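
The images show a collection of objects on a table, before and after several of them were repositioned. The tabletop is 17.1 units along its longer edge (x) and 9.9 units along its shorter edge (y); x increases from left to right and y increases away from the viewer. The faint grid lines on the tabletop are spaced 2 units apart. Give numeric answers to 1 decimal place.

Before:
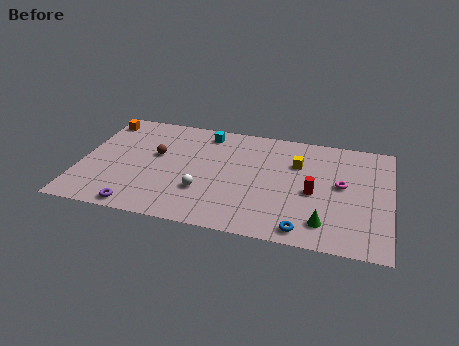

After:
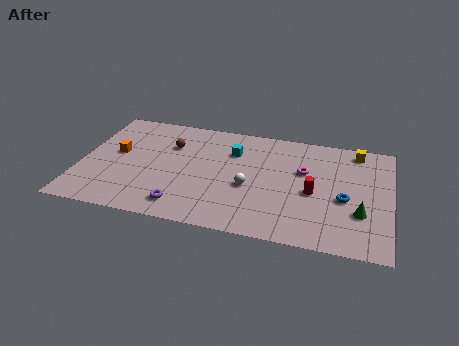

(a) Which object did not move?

the red cylinder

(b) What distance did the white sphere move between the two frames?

2.7

The white sphere was near (6.9, 3.1) before and (9.4, 4.1) after, so it travelled √(2.5² + 1.0²) ≈ 2.7 units.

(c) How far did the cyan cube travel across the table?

2.1

The cyan cube was near (6.7, 8.5) before and (8.3, 7.1) after, so it travelled √(1.6² + 1.4²) ≈ 2.1 units.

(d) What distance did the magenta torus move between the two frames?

2.2

The magenta torus moved from about (14.4, 5.4) to (12.3, 6.2), a distance of √(2.1² + 0.8²) ≈ 2.2.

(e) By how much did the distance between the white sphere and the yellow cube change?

+1.1

Before: roughly 6.2 units apart; after: 7.3. That's 1.1 units further apart.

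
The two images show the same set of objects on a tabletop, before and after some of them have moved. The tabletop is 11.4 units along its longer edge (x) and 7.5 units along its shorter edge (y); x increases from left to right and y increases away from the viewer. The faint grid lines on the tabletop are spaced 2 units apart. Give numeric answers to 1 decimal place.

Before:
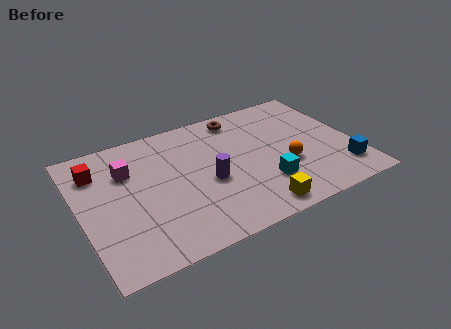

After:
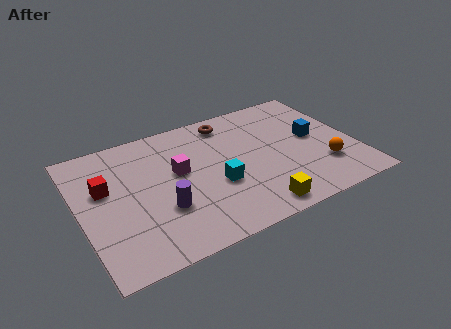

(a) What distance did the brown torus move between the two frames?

0.5

The brown torus moved from about (7.0, 6.5) to (6.5, 6.4), a distance of √(0.5² + 0.1²) ≈ 0.5.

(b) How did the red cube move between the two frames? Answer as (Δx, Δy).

(0.2, -1.1)

The red cube started near (0.9, 5.7) and ended near (1.1, 4.6).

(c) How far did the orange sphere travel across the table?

1.7

From (8.4, 2.8) to (9.9, 2.1), the orange sphere covered √(1.5² + 0.7²) ≈ 1.7 units.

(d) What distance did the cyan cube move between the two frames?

2.1

From (7.4, 2.1) to (5.5, 2.9), the cyan cube covered √(1.9² + 0.8²) ≈ 2.1 units.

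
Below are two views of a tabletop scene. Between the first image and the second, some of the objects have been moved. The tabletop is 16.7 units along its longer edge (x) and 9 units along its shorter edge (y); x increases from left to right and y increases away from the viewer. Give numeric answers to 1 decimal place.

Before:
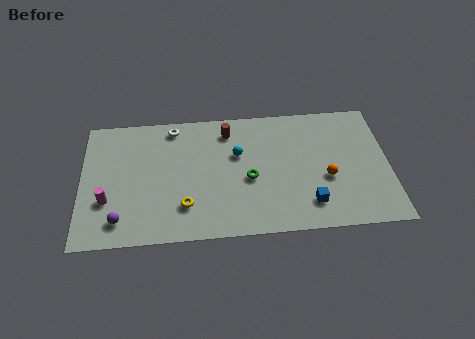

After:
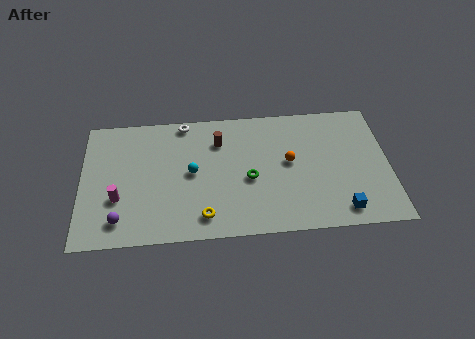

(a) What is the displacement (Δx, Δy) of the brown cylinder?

(-0.5, -0.7)

From the two frames, the brown cylinder sits at roughly (8.0, 7.4) before and (7.5, 6.7) after.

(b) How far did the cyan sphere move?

2.7

The cyan sphere moved from about (8.5, 5.7) to (6.0, 4.6), a distance of √(2.5² + 1.1²) ≈ 2.7.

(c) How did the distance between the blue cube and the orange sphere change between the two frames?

+2.5

The distance was about 2.0 in the first image and 4.5 in the second, so they moved 2.5 units further apart.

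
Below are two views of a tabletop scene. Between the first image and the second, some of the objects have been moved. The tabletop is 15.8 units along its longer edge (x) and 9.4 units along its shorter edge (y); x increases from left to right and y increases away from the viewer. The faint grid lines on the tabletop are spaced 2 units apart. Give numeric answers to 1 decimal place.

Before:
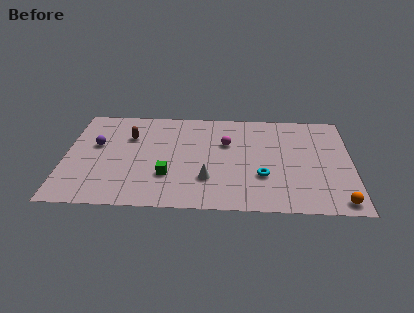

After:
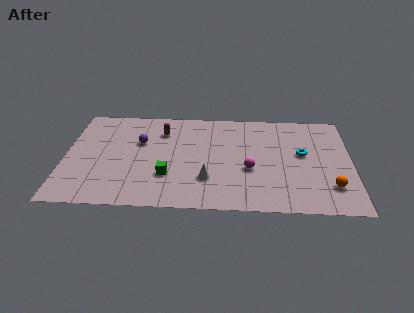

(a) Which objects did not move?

the green cube and the white cone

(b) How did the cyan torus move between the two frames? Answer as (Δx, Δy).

(2.2, 2.2)

From the two frames, the cyan torus sits at roughly (10.9, 3.1) before and (13.1, 5.3) after.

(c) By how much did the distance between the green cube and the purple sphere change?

-1.3

Before: roughly 4.8 units apart; after: 3.5. That's 1.3 units closer together.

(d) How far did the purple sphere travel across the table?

2.4

From (1.7, 5.6) to (4.1, 6.0), the purple sphere covered √(2.4² + 0.4²) ≈ 2.4 units.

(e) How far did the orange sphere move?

1.4

The orange sphere was near (15.0, 1.0) before and (14.6, 2.3) after, so it travelled √(0.4² + 1.3²) ≈ 1.4 units.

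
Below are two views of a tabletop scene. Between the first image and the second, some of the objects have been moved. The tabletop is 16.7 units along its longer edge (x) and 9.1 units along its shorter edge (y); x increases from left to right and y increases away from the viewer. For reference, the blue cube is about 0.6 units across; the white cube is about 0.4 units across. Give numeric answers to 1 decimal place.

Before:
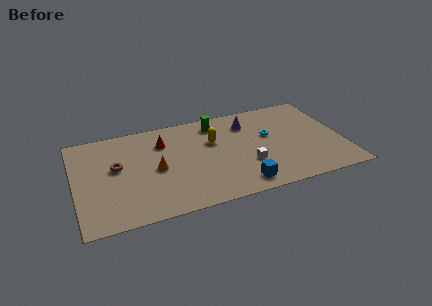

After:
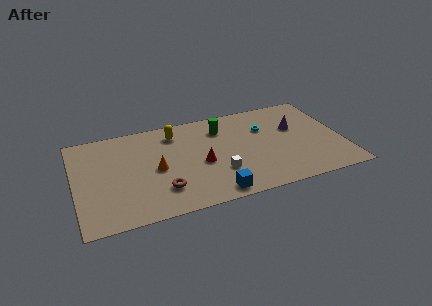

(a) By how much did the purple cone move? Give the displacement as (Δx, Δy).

(2.9, -1.3)

The purple cone was at about (11.0, 7.0) and moved to about (13.9, 5.7).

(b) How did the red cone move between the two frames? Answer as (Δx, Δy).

(2.2, -2.7)

The red cone started near (5.6, 6.7) and ended near (7.8, 4.0).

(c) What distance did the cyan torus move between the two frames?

0.8

The cyan torus moved from about (12.2, 5.4) to (12.0, 6.2), a distance of √(0.2² + 0.8²) ≈ 0.8.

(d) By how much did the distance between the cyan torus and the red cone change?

-2.0

They were about 6.7 units apart before and 4.7 after — 2.0 units closer together.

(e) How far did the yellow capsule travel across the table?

2.7

The yellow capsule moved from about (8.7, 5.9) to (6.4, 7.4), a distance of √(2.3² + 1.5²) ≈ 2.7.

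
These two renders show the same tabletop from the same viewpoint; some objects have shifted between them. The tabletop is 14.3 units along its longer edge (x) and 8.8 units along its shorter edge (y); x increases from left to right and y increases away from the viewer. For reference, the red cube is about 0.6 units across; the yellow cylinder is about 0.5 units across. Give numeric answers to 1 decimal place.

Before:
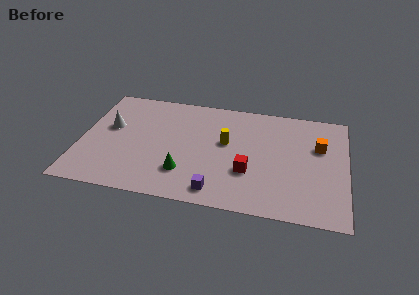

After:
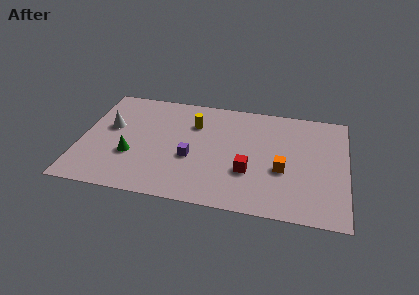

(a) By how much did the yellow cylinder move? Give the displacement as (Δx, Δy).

(-1.8, 1.2)

The yellow cylinder started near (7.8, 5.1) and ended near (6.0, 6.3).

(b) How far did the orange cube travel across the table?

2.9

The orange cube moved from about (12.8, 5.7) to (10.9, 3.5), a distance of √(1.9² + 2.2²) ≈ 2.9.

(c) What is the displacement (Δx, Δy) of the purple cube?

(-1.5, 2.3)

The purple cube started near (7.5, 1.2) and ended near (6.0, 3.5).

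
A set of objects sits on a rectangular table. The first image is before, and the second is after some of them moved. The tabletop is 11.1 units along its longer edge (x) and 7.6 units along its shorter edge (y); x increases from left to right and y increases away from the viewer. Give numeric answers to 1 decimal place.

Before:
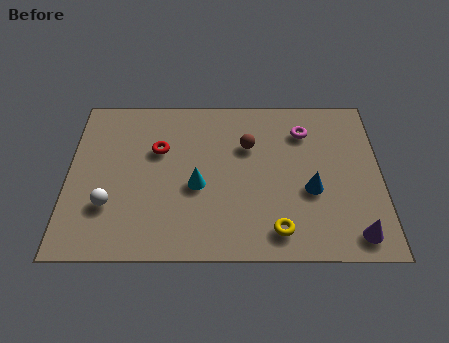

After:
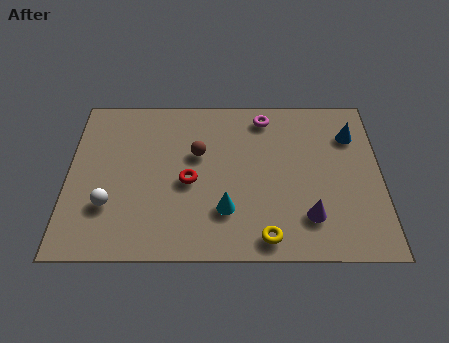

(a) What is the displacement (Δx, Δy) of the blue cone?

(1.5, 2.6)

The blue cone was at about (8.6, 3.0) and moved to about (10.1, 5.6).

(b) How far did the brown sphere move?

1.8

The brown sphere was near (6.4, 5.1) before and (4.6, 4.7) after, so it travelled √(1.8² + 0.4²) ≈ 1.8 units.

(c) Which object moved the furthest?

the blue cone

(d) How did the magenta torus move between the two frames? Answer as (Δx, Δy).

(-1.4, 0.7)

The magenta torus started near (8.4, 5.8) and ended near (7.0, 6.5).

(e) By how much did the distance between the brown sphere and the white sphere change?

-1.7

They were about 5.6 units apart before and 3.9 after — 1.7 units closer together.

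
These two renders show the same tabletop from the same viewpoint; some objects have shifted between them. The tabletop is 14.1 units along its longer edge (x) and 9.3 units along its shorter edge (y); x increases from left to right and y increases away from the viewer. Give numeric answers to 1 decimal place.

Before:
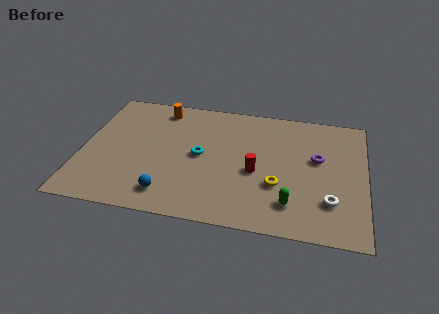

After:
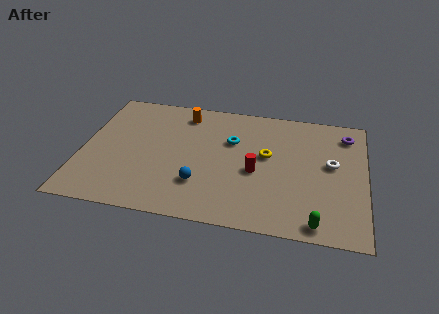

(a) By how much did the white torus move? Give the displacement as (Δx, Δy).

(0.0, 2.7)

The white torus started near (12.4, 2.5) and ended near (12.4, 5.2).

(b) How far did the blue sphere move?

1.8

The blue sphere was near (4.5, 1.6) before and (6.0, 2.6) after, so it travelled √(1.5² + 1.0²) ≈ 1.8 units.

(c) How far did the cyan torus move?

2.1

From (5.9, 4.7) to (7.4, 6.1), the cyan torus covered √(1.5² + 1.4²) ≈ 2.1 units.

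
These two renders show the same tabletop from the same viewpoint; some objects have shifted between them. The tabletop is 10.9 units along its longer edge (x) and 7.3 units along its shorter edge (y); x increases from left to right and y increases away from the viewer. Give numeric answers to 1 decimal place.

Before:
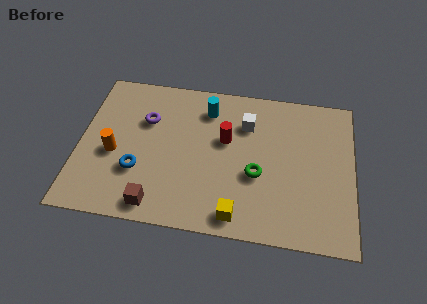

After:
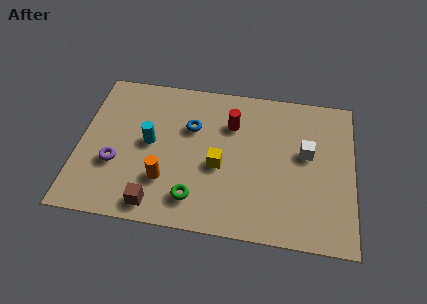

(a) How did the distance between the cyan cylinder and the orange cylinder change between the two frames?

-2.7

The distance was about 4.5 in the first image and 1.8 in the second, so they moved 2.7 units closer together.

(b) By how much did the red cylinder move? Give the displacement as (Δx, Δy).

(0.2, 0.8)

From the two frames, the red cylinder sits at roughly (5.8, 4.4) before and (6.0, 5.2) after.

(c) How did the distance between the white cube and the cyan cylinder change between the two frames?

+4.5

Before: roughly 1.7 units apart; after: 6.2. That's 4.5 units further apart.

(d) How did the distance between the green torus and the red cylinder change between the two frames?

+2.0

The distance was about 2.0 in the first image and 4.0 in the second, so they moved 2.0 units further apart.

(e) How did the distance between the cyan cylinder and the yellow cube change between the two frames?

-2.2

Before: roughly 5.1 units apart; after: 2.9. That's 2.2 units closer together.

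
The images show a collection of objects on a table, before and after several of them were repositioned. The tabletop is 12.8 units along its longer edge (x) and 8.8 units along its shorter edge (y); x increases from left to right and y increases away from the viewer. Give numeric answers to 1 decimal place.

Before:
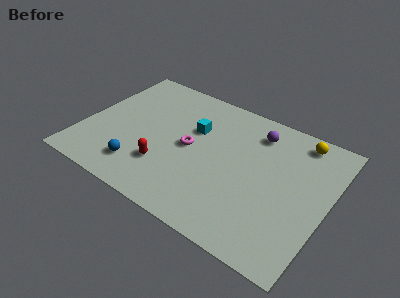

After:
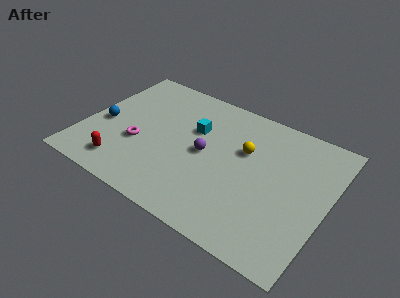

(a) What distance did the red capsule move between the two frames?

2.3

From (4.6, 2.5) to (2.5, 1.5), the red capsule covered √(2.1² + 1.0²) ≈ 2.3 units.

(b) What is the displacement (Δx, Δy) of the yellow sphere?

(-2.6, -2.1)

The yellow sphere was at about (10.9, 7.7) and moved to about (8.3, 5.6).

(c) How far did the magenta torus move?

2.8

The magenta torus moved from about (5.6, 4.4) to (3.0, 3.3), a distance of √(2.6² + 1.1²) ≈ 2.8.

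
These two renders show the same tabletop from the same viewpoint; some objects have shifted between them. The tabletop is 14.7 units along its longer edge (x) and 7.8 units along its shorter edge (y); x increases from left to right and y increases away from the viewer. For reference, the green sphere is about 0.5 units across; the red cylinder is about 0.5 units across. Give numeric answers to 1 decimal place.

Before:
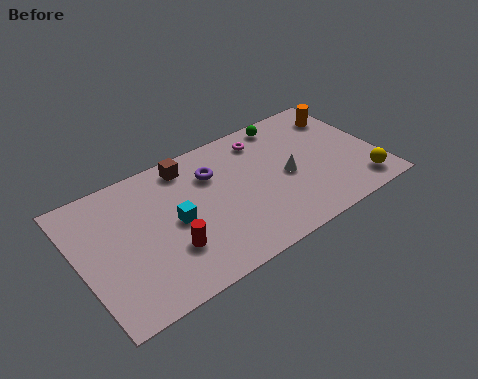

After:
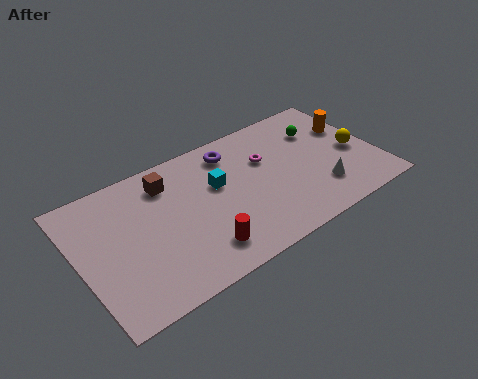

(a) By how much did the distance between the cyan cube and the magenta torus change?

-3.0

Before: roughly 5.5 units apart; after: 2.5. That's 3.0 units closer together.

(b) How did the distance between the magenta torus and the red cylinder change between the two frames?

-1.5

The distance was about 6.7 in the first image and 5.2 in the second, so they moved 1.5 units closer together.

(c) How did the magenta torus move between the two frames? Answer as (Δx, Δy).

(-0.1, -1.3)

The magenta torus started near (9.5, 6.4) and ended near (9.4, 5.1).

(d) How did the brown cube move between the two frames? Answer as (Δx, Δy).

(-1.1, -0.5)

The brown cube was at about (5.7, 6.7) and moved to about (4.6, 6.2).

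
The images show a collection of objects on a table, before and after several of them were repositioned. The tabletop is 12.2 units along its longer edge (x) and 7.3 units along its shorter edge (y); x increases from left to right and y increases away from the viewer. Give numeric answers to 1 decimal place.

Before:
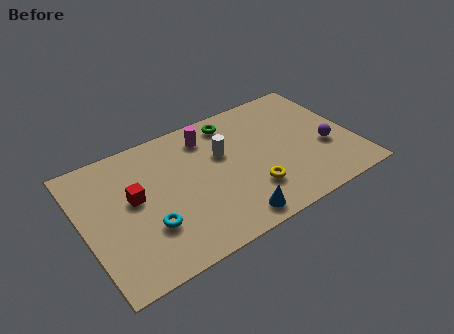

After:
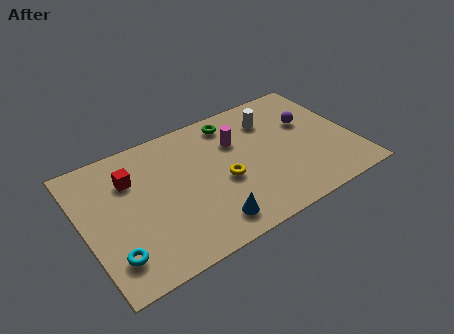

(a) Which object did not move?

the green torus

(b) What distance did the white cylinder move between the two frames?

2.6

The white cylinder moved from about (6.4, 4.6) to (8.8, 5.5), a distance of √(2.4² + 0.9²) ≈ 2.6.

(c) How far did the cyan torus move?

1.8

The cyan torus was near (2.7, 2.3) before and (1.0, 1.6) after, so it travelled √(1.7² + 0.7²) ≈ 1.8 units.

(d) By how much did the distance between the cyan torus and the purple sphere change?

+1.7

They were about 8.2 units apart before and 9.9 after — 1.7 units further apart.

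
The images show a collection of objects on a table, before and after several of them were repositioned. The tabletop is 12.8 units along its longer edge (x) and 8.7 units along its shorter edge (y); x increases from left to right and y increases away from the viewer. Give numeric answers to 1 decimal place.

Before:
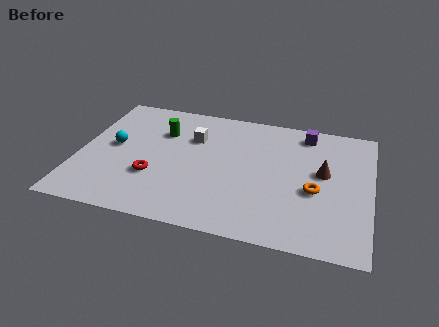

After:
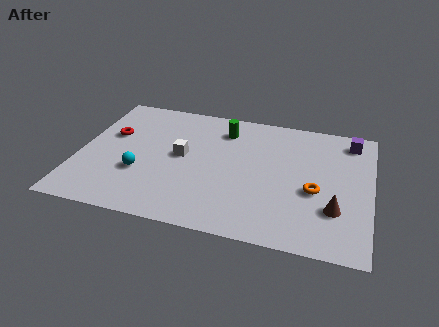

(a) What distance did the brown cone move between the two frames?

2.4

The brown cone was near (10.7, 4.9) before and (11.3, 2.6) after, so it travelled √(0.6² + 2.3²) ≈ 2.4 units.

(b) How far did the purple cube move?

2.0

The purple cube moved from about (9.8, 7.5) to (11.8, 7.4), a distance of √(2.0² + 0.1²) ≈ 2.0.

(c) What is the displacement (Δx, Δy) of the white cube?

(-0.4, -1.4)

The white cube was at about (4.9, 6.0) and moved to about (4.5, 4.6).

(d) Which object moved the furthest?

the red torus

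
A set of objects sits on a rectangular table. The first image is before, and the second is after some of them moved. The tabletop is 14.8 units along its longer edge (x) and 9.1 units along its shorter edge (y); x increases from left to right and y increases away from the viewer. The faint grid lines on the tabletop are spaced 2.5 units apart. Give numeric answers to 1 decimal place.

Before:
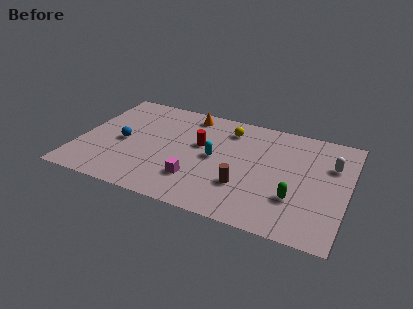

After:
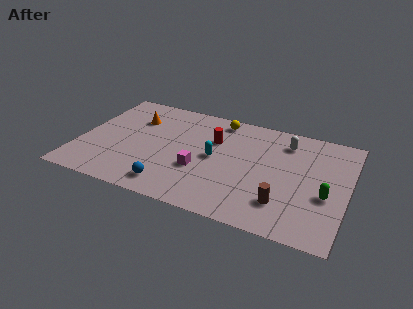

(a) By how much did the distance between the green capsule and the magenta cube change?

+1.5

The distance was about 5.4 in the first image and 6.9 in the second, so they moved 1.5 units further apart.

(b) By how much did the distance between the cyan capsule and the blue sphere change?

-1.3

The distance was about 5.1 in the first image and 3.8 in the second, so they moved 1.3 units closer together.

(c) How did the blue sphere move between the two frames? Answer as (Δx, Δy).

(3.0, -2.8)

The blue sphere was at about (2.4, 4.2) and moved to about (5.4, 1.4).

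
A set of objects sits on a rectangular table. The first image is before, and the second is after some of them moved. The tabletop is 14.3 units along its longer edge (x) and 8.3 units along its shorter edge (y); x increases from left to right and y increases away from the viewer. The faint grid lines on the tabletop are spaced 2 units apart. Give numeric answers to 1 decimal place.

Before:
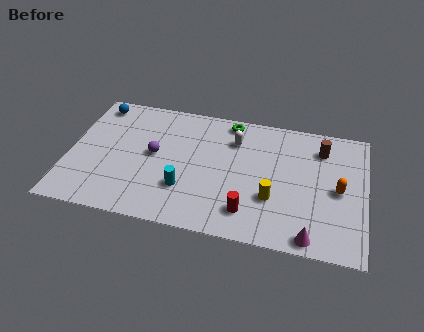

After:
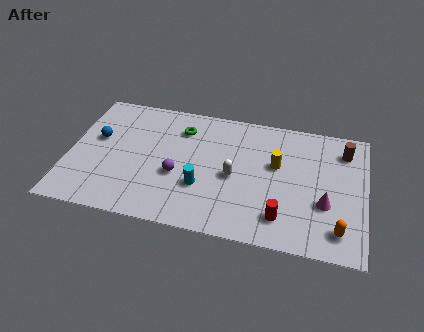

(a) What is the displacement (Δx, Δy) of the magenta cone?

(0.6, 2.2)

The magenta cone started near (11.8, 0.8) and ended near (12.4, 3.0).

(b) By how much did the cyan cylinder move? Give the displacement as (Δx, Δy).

(0.8, 0.3)

The cyan cylinder started near (5.7, 2.5) and ended near (6.5, 2.8).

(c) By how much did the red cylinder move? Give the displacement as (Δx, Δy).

(1.6, 0.0)

From the two frames, the red cylinder sits at roughly (8.8, 1.7) before and (10.4, 1.7) after.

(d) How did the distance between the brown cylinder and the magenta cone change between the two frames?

-2.0

Before: roughly 5.7 units apart; after: 3.7. That's 2.0 units closer together.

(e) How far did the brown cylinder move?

1.1

The brown cylinder was near (12.1, 6.5) before and (13.2, 6.6) after, so it travelled √(1.1² + 0.1²) ≈ 1.1 units.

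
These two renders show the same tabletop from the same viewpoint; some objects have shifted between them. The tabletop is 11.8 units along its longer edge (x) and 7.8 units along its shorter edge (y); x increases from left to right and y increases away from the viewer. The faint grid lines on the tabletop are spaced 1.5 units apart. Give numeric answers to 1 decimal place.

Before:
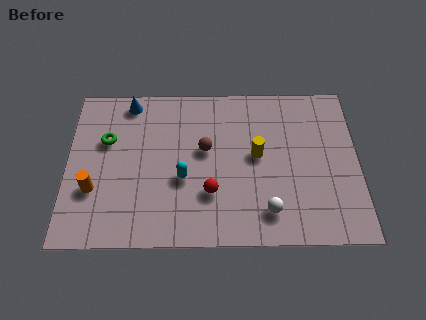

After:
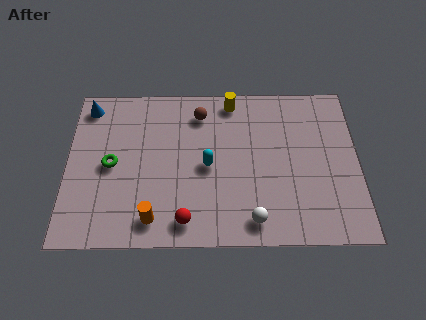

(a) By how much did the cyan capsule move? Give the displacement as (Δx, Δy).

(1.0, 0.6)

The cyan capsule was at about (4.7, 3.1) and moved to about (5.7, 3.7).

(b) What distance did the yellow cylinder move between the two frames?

2.9

The yellow cylinder was near (7.7, 4.2) before and (6.7, 6.9) after, so it travelled √(1.0² + 2.7²) ≈ 2.9 units.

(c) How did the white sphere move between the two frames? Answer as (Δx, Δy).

(-0.6, -0.4)

From the two frames, the white sphere sits at roughly (8.1, 1.5) before and (7.5, 1.1) after.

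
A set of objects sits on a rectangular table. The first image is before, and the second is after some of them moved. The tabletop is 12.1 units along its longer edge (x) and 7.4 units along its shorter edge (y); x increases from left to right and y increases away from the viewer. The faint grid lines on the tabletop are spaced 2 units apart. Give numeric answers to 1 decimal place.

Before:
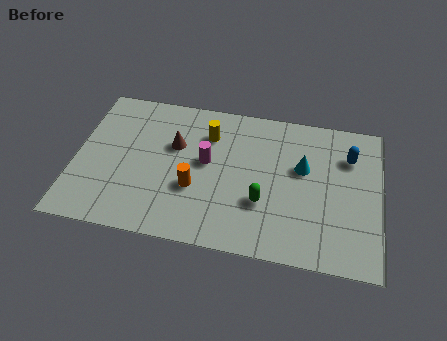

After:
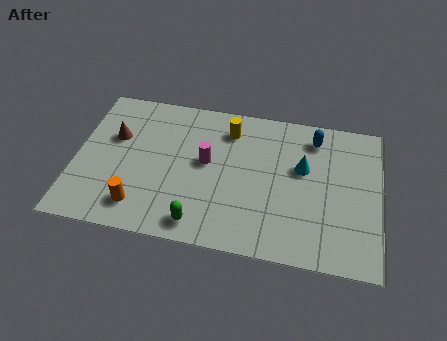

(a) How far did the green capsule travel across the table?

2.8

The green capsule was near (7.5, 2.5) before and (5.1, 1.0) after, so it travelled √(2.4² + 1.5²) ≈ 2.8 units.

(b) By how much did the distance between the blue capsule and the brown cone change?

+1.1

They were about 6.9 units apart before and 8.0 after — 1.1 units further apart.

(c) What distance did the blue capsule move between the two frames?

1.6

The blue capsule moved from about (10.8, 5.4) to (9.4, 6.1), a distance of √(1.4² + 0.7²) ≈ 1.6.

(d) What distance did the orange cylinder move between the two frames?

2.5

From (4.8, 2.7) to (2.7, 1.4), the orange cylinder covered √(2.1² + 1.3²) ≈ 2.5 units.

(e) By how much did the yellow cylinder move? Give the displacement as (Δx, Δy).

(0.8, 0.4)

From the two frames, the yellow cylinder sits at roughly (5.2, 5.5) before and (6.0, 5.9) after.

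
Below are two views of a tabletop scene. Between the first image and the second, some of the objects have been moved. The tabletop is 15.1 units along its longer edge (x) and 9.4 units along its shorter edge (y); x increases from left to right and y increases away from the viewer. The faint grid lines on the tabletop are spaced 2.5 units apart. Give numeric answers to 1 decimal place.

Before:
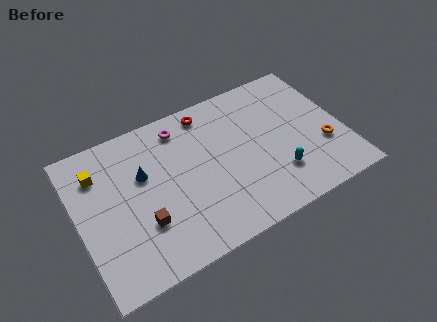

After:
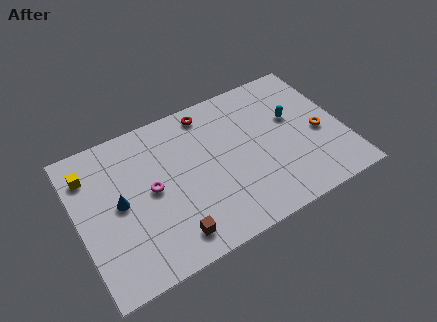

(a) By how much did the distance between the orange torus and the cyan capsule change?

-0.8

They were about 2.9 units apart before and 2.1 after — 0.8 units closer together.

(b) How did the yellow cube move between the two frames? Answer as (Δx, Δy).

(-0.5, 0.2)

The yellow cube started near (1.4, 7.1) and ended near (0.9, 7.3).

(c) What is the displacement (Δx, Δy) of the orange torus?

(-0.1, 0.9)

The orange torus started near (13.8, 3.2) and ended near (13.7, 4.1).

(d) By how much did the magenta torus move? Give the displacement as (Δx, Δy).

(-2.1, -3.1)

The magenta torus started near (6.2, 7.9) and ended near (4.1, 4.8).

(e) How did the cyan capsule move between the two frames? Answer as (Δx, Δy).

(1.4, 3.2)

The cyan capsule started near (11.0, 2.5) and ended near (12.4, 5.7).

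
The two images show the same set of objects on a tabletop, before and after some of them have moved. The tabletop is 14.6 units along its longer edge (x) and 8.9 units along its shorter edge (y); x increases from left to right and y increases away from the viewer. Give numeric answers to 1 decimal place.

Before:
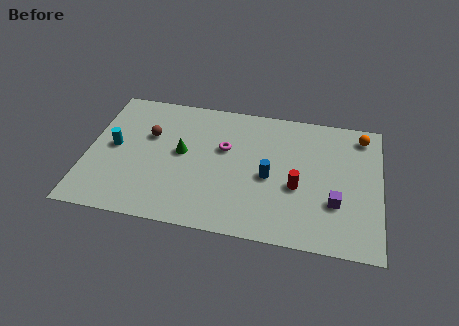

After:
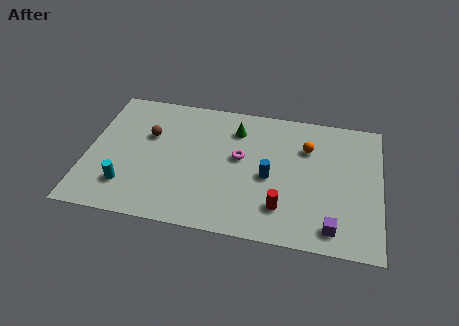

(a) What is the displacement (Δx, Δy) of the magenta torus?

(0.8, -0.5)

The magenta torus was at about (6.8, 5.5) and moved to about (7.6, 5.0).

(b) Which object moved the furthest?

the green cone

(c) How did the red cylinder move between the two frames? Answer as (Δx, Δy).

(-0.7, -1.5)

The red cylinder started near (10.5, 3.6) and ended near (9.8, 2.1).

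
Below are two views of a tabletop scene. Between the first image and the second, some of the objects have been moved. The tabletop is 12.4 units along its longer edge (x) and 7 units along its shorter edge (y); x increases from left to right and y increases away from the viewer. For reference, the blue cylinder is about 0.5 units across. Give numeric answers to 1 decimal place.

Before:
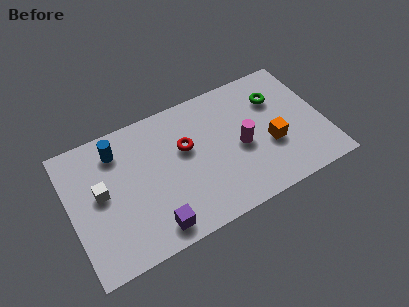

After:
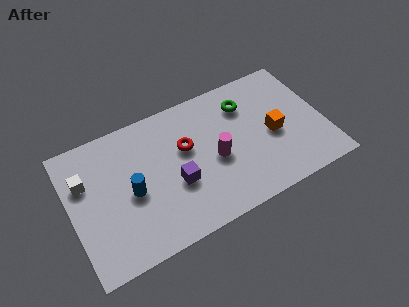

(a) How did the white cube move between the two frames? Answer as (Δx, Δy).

(-0.7, 0.9)

The white cube was at about (1.5, 3.8) and moved to about (0.8, 4.7).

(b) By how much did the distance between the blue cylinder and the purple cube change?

-2.6

Before: roughly 4.8 units apart; after: 2.2. That's 2.6 units closer together.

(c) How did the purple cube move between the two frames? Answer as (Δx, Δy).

(1.3, 1.7)

The purple cube was at about (3.7, 1.0) and moved to about (5.0, 2.7).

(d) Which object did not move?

the red torus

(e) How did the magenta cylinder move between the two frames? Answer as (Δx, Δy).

(-1.3, -0.1)

The magenta cylinder was at about (8.3, 3.2) and moved to about (7.0, 3.1).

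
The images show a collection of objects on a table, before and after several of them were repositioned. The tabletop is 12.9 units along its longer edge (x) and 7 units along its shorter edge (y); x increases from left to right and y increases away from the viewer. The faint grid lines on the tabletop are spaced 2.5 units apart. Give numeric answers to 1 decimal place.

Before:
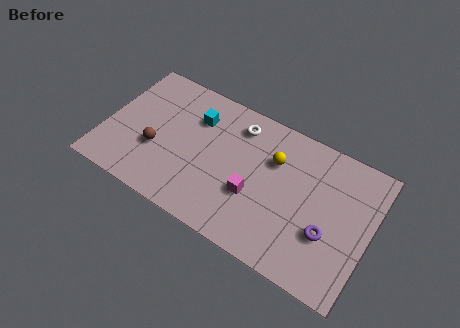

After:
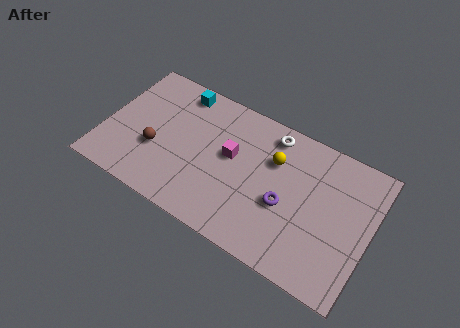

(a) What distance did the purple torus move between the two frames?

2.1

The purple torus was near (11.0, 2.5) before and (8.9, 2.9) after, so it travelled √(2.1² + 0.4²) ≈ 2.1 units.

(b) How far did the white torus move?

1.6

The white torus was near (6.2, 5.7) before and (7.8, 6.0) after, so it travelled √(1.6² + 0.3²) ≈ 1.6 units.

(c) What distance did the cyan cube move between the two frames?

1.4

The cyan cube was near (4.2, 5.1) before and (3.2, 6.1) after, so it travelled √(1.0² + 1.0²) ≈ 1.4 units.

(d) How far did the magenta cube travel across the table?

1.9

The magenta cube was near (7.4, 2.6) before and (6.1, 4.0) after, so it travelled √(1.3² + 1.4²) ≈ 1.9 units.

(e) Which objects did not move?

the yellow sphere and the brown sphere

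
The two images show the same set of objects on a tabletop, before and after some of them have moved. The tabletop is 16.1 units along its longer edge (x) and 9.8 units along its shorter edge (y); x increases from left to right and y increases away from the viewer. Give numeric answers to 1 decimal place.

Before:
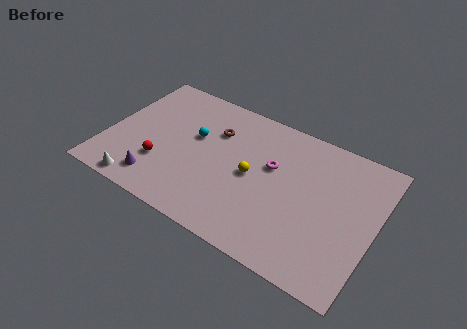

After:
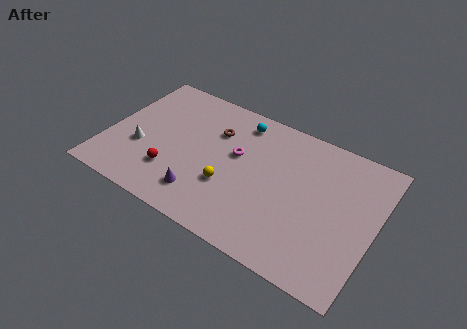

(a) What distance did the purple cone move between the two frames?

2.7

The purple cone was near (3.5, 1.7) before and (6.2, 2.0) after, so it travelled √(2.7² + 0.3²) ≈ 2.7 units.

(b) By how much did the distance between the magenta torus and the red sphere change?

-2.3

The distance was about 7.0 in the first image and 4.7 in the second, so they moved 2.3 units closer together.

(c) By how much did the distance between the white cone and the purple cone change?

+3.2

The distance was about 1.2 in the first image and 4.4 in the second, so they moved 3.2 units further apart.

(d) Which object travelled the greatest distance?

the cyan sphere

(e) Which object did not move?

the brown torus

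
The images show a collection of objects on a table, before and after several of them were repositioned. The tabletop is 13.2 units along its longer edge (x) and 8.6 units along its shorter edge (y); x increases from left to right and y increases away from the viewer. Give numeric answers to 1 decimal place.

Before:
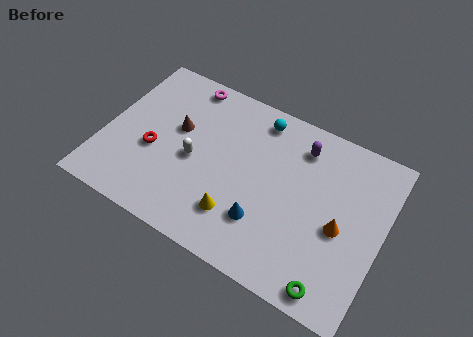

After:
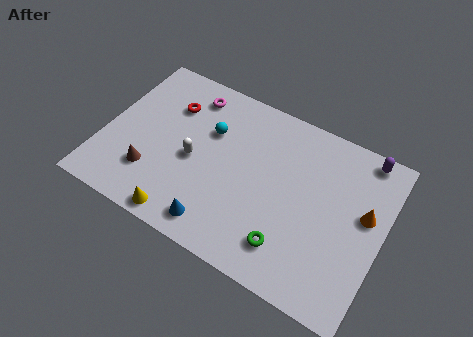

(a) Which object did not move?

the white capsule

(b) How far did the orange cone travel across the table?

1.6

The orange cone moved from about (11.3, 3.8) to (12.3, 5.0), a distance of √(1.0² + 1.2²) ≈ 1.6.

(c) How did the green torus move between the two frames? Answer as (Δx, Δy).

(-2.2, 0.9)

The green torus was at about (11.4, 0.9) and moved to about (9.2, 1.8).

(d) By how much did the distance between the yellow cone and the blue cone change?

+0.4

The distance was about 1.2 in the first image and 1.6 in the second, so they moved 0.4 units further apart.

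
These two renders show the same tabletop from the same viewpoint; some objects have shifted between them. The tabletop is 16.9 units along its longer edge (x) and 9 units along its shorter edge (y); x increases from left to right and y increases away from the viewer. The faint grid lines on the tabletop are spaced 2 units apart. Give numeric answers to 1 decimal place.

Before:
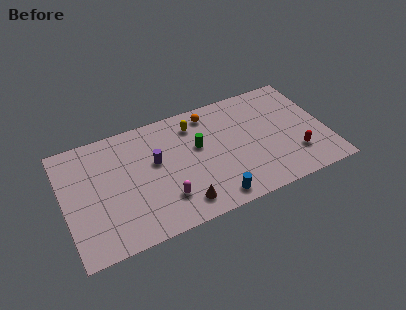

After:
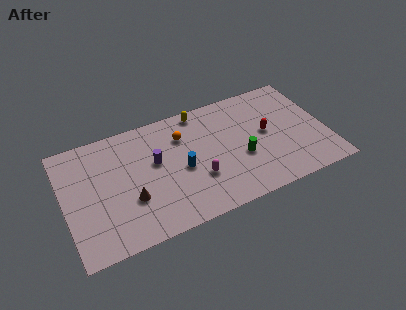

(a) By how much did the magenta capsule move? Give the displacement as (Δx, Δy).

(2.2, 0.7)

The magenta capsule started near (6.2, 2.3) and ended near (8.4, 3.0).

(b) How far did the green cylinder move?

3.2

From (8.7, 5.4) to (11.3, 3.5), the green cylinder covered √(2.6² + 1.9²) ≈ 3.2 units.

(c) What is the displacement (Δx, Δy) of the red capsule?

(-1.6, 2.4)

The red capsule was at about (14.7, 2.4) and moved to about (13.1, 4.8).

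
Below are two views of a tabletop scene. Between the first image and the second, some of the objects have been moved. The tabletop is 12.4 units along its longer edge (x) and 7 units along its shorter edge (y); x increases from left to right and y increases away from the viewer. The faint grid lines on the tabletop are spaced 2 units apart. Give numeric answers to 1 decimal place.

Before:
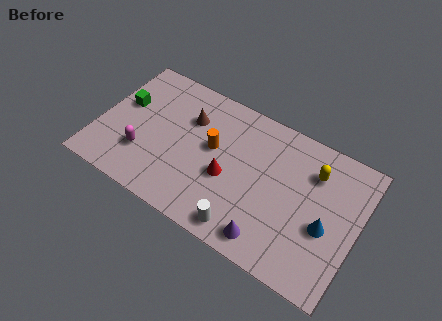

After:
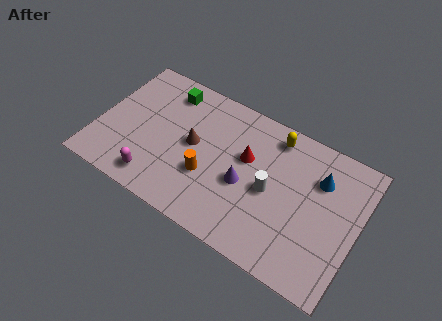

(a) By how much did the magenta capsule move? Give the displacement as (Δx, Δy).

(0.8, -1.0)

The magenta capsule was at about (2.3, 2.1) and moved to about (3.1, 1.1).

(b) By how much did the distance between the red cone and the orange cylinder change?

+1.0

Before: roughly 1.4 units apart; after: 2.4. That's 1.0 units further apart.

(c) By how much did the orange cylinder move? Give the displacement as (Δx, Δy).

(0.0, -1.5)

The orange cylinder started near (5.4, 4.0) and ended near (5.4, 2.5).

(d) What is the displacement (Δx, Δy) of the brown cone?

(0.4, -1.2)

The brown cone was at about (4.1, 4.9) and moved to about (4.5, 3.7).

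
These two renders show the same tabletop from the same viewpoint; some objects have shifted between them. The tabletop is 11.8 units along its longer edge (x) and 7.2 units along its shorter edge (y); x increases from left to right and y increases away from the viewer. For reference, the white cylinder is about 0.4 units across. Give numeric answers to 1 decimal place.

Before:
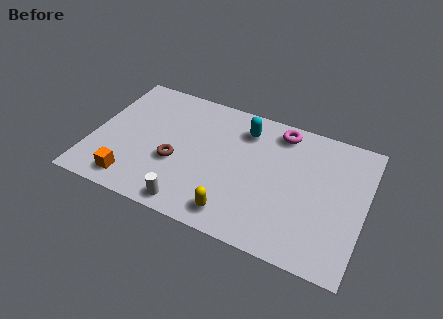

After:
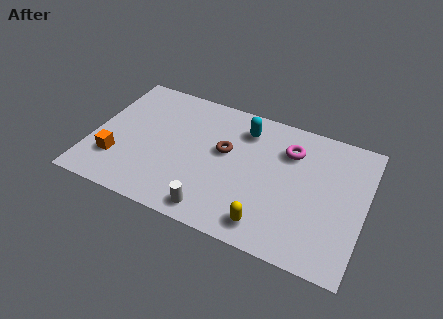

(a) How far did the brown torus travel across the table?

2.4

The brown torus moved from about (3.7, 2.8) to (5.7, 4.2), a distance of √(2.0² + 1.4²) ≈ 2.4.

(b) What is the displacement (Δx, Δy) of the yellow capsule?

(1.4, 0.0)

From the two frames, the yellow capsule sits at roughly (6.5, 1.1) before and (7.9, 1.1) after.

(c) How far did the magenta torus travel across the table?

1.0

The magenta torus was near (7.9, 6.2) before and (8.4, 5.3) after, so it travelled √(0.5² + 0.9²) ≈ 1.0 units.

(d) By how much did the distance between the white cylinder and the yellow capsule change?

+0.4

They were about 1.9 units apart before and 2.3 after — 0.4 units further apart.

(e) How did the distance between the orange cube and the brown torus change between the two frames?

+2.6

The distance was about 2.4 in the first image and 5.0 in the second, so they moved 2.6 units further apart.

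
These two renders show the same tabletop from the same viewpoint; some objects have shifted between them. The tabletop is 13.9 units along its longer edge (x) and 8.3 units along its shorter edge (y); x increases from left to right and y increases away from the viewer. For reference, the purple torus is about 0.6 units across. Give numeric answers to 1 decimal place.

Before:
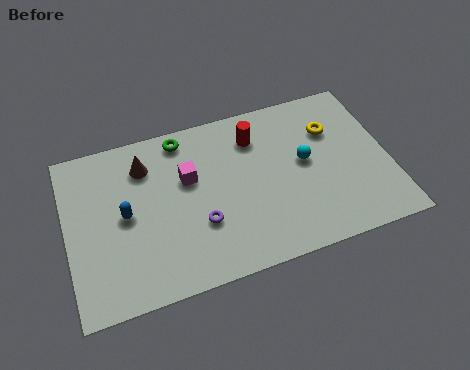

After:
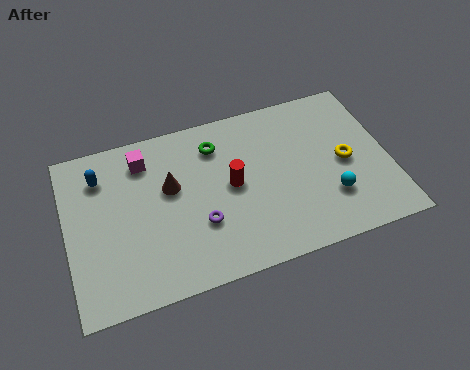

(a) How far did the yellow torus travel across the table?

1.8

The yellow torus was near (11.6, 5.8) before and (12.0, 4.0) after, so it travelled √(0.4² + 1.8²) ≈ 1.8 units.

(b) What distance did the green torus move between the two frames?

1.6

From (5.2, 7.3) to (6.6, 6.5), the green torus covered √(1.4² + 0.8²) ≈ 1.6 units.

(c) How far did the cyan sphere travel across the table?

2.3

The cyan sphere was near (10.3, 4.5) before and (11.2, 2.4) after, so it travelled √(0.9² + 2.1²) ≈ 2.3 units.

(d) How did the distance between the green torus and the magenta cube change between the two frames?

+1.0

The distance was about 2.1 in the first image and 3.1 in the second, so they moved 1.0 units further apart.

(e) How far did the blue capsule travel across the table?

2.4

The blue capsule was near (2.5, 4.2) before and (1.6, 6.4) after, so it travelled √(0.9² + 2.2²) ≈ 2.4 units.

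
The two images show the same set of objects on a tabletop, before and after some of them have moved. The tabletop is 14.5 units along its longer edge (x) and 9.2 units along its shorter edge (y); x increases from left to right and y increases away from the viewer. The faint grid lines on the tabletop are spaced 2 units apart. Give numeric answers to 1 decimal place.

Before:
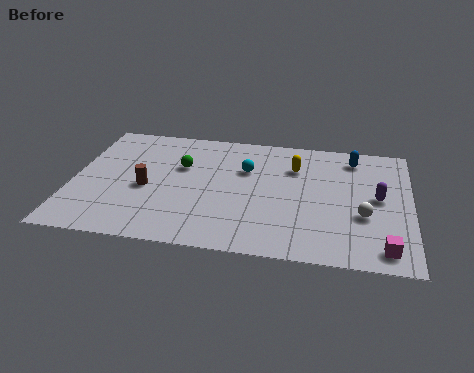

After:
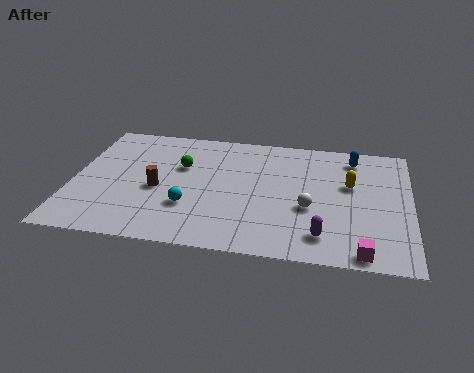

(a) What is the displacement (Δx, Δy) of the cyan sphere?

(-2.3, -3.2)

The cyan sphere started near (7.4, 6.1) and ended near (5.1, 2.9).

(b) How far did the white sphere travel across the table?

2.3

From (12.5, 3.4) to (10.2, 3.6), the white sphere covered √(2.3² + 0.2²) ≈ 2.3 units.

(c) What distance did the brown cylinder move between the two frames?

0.5

From (3.2, 4.0) to (3.7, 4.0), the brown cylinder covered √(0.5² + 0.0²) ≈ 0.5 units.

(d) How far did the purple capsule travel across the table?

3.9

From (13.1, 4.8) to (10.8, 1.7), the purple capsule covered √(2.3² + 3.1²) ≈ 3.9 units.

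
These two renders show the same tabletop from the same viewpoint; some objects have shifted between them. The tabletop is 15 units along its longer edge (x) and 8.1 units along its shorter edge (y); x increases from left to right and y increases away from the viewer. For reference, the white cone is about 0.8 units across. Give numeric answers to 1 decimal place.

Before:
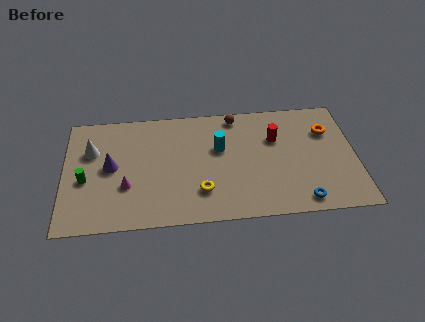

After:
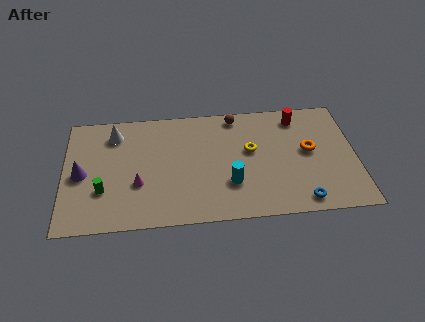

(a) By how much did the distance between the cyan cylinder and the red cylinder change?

+2.7

They were about 2.9 units apart before and 5.6 after — 2.7 units further apart.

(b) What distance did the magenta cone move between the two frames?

0.6

From (3.2, 2.8) to (3.8, 2.9), the magenta cone covered √(0.6² + 0.1²) ≈ 0.6 units.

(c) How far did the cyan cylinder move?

2.5

From (8.0, 5.0) to (8.5, 2.5), the cyan cylinder covered √(0.5² + 2.5²) ≈ 2.5 units.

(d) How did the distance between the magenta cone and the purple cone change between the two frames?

+1.4

Before: roughly 1.6 units apart; after: 3.0. That's 1.4 units further apart.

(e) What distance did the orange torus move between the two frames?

1.6

The orange torus was near (13.6, 5.7) before and (12.6, 4.4) after, so it travelled √(1.0² + 1.3²) ≈ 1.6 units.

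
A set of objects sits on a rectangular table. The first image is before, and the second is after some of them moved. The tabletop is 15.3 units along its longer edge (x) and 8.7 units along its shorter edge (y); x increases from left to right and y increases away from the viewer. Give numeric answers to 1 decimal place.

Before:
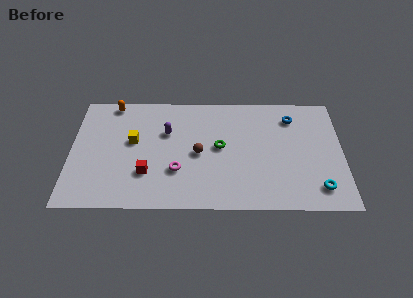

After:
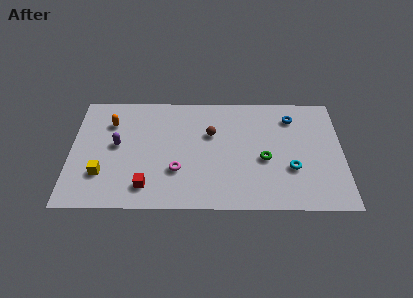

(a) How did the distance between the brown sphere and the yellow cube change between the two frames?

+3.0

The distance was about 3.8 in the first image and 6.8 in the second, so they moved 3.0 units further apart.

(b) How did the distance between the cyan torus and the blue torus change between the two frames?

-1.6

Before: roughly 5.5 units apart; after: 3.9. That's 1.6 units closer together.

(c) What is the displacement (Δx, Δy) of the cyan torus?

(-1.5, 1.4)

The cyan torus was at about (13.9, 1.6) and moved to about (12.4, 3.0).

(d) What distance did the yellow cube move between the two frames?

3.0

The yellow cube was near (3.5, 5.0) before and (1.8, 2.5) after, so it travelled √(1.7² + 2.5²) ≈ 3.0 units.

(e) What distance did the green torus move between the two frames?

2.7

The green torus was near (8.4, 4.6) before and (10.9, 3.7) after, so it travelled √(2.5² + 0.9²) ≈ 2.7 units.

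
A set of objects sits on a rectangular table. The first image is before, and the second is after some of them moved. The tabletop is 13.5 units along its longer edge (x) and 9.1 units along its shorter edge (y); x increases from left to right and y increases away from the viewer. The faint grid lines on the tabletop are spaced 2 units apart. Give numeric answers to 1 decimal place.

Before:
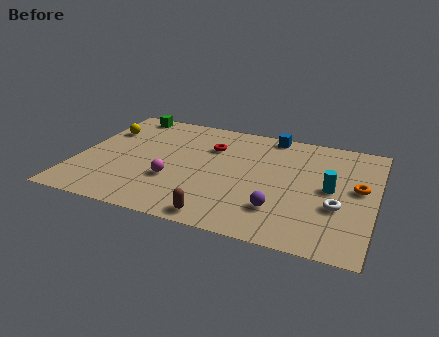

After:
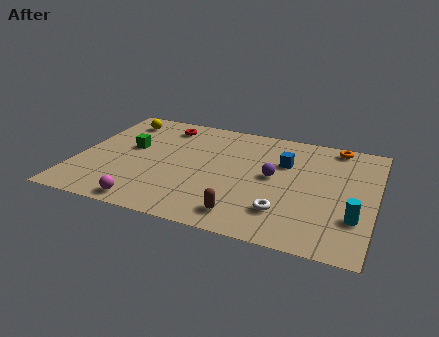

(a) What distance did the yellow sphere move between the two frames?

1.3

From (0.9, 6.4) to (1.5, 7.5), the yellow sphere covered √(0.6² + 1.1²) ≈ 1.3 units.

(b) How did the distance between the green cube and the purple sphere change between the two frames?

-3.1

They were about 9.7 units apart before and 6.6 after — 3.1 units closer together.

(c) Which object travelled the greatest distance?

the orange torus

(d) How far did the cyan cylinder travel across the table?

2.2

The cyan cylinder moved from about (11.5, 4.6) to (12.7, 2.7), a distance of √(1.2² + 1.9²) ≈ 2.2.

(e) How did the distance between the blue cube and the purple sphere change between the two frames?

-4.7

The distance was about 6.1 in the first image and 1.4 in the second, so they moved 4.7 units closer together.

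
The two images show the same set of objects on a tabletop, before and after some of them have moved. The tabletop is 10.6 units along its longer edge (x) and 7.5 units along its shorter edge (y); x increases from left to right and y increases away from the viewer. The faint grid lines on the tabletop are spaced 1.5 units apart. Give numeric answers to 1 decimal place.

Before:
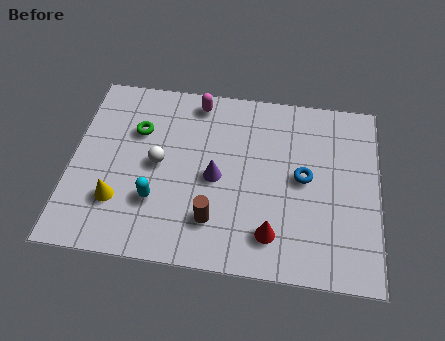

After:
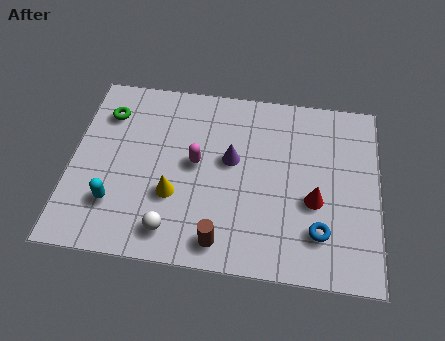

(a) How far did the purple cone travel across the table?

0.9

The purple cone was near (5.0, 3.5) before and (5.5, 4.3) after, so it travelled √(0.5² + 0.8²) ≈ 0.9 units.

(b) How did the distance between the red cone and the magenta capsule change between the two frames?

-1.6

They were about 5.8 units apart before and 4.2 after — 1.6 units closer together.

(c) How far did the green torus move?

1.3

The green torus moved from about (2.2, 5.1) to (1.1, 5.7), a distance of √(1.1² + 0.6²) ≈ 1.3.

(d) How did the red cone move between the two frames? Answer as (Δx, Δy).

(1.4, 1.5)

The red cone was at about (7.0, 1.5) and moved to about (8.4, 3.0).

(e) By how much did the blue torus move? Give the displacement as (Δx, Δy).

(0.6, -2.1)

The blue torus was at about (8.0, 3.9) and moved to about (8.6, 1.8).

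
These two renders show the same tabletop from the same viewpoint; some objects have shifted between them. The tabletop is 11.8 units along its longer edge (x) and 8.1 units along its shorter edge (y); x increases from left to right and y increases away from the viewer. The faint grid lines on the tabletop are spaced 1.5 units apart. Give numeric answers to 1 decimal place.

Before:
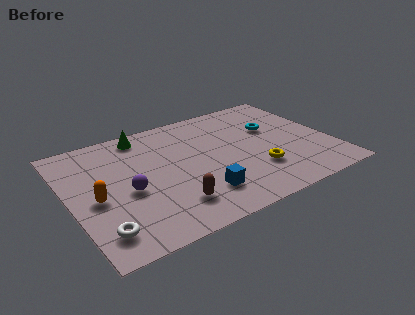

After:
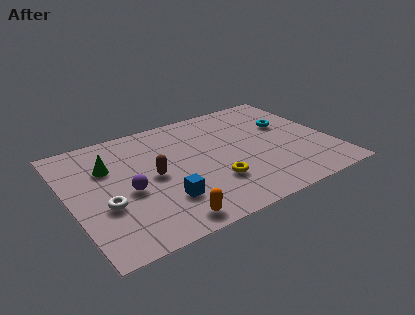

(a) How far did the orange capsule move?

3.8

The orange capsule moved from about (1.1, 3.6) to (3.8, 0.9), a distance of √(2.7² + 2.7²) ≈ 3.8.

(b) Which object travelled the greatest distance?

the orange capsule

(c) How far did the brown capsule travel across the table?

2.3

The brown capsule was near (4.2, 1.8) before and (3.7, 4.0) after, so it travelled √(0.5² + 2.2²) ≈ 2.3 units.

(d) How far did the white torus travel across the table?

1.6

From (1.0, 1.5) to (1.4, 3.0), the white torus covered √(0.4² + 1.5²) ≈ 1.6 units.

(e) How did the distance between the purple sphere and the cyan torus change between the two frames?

+0.7

Before: roughly 7.1 units apart; after: 7.8. That's 0.7 units further apart.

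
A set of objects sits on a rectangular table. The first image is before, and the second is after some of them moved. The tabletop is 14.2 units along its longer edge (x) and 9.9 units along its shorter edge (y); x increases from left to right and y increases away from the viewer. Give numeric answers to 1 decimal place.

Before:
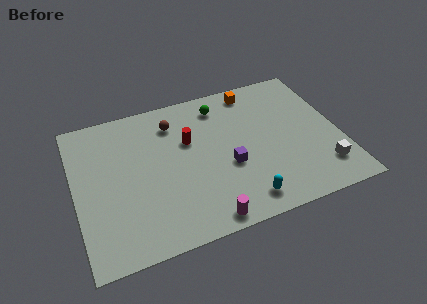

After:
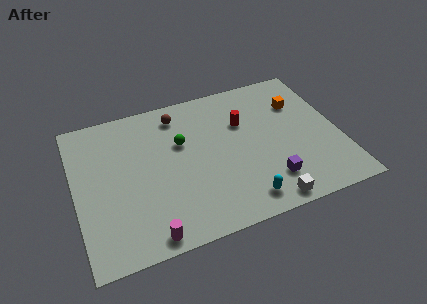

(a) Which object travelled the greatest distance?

the white cube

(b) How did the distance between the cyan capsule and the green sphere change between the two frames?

-1.2

Before: roughly 6.8 units apart; after: 5.6. That's 1.2 units closer together.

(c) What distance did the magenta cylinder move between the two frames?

3.0

The magenta cylinder moved from about (6.5, 0.9) to (3.5, 0.9), a distance of √(3.0² + 0.0²) ≈ 3.0.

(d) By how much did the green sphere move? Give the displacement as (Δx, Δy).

(-2.3, -1.9)

The green sphere was at about (8.1, 8.2) and moved to about (5.8, 6.3).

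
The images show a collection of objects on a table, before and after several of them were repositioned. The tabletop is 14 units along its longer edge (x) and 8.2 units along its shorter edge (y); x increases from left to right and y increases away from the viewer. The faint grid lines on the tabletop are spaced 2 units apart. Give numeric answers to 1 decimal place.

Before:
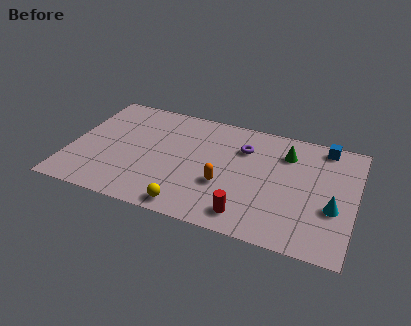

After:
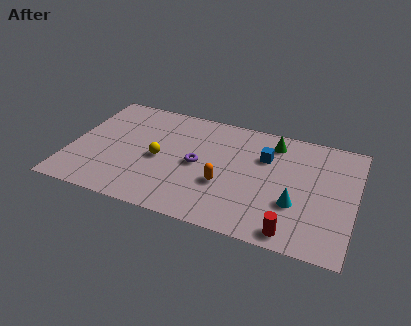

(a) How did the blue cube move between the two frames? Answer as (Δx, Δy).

(-2.8, -1.7)

From the two frames, the blue cube sits at roughly (12.3, 7.3) before and (9.5, 5.6) after.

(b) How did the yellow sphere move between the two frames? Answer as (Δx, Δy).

(-1.8, 2.9)

The yellow sphere was at about (6.2, 0.9) and moved to about (4.4, 3.8).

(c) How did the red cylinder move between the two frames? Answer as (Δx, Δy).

(2.2, -0.4)

The red cylinder was at about (9.0, 1.3) and moved to about (11.2, 0.9).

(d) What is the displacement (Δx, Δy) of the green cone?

(-0.7, 0.6)

The green cone was at about (10.5, 6.2) and moved to about (9.8, 6.8).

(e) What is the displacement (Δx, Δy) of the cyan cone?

(-1.8, -0.3)

From the two frames, the cyan cone sits at roughly (13.0, 3.1) before and (11.2, 2.8) after.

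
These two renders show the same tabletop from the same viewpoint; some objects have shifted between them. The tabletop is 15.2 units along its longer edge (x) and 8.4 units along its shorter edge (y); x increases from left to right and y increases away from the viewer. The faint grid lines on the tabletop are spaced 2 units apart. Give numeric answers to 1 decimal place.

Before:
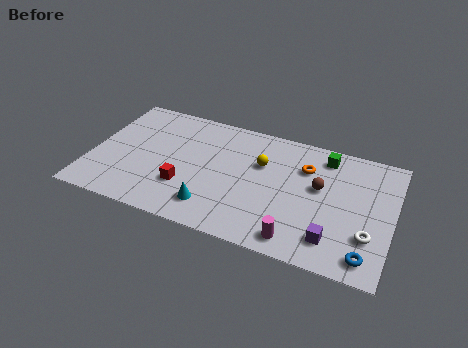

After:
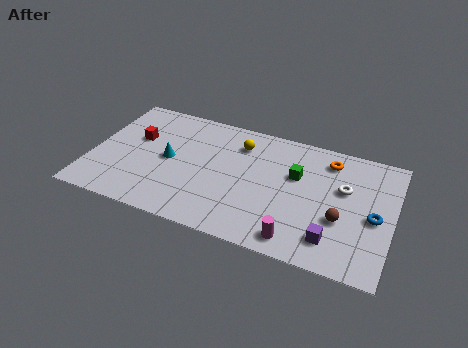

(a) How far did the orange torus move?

1.4

The orange torus moved from about (10.7, 6.0) to (11.8, 6.9), a distance of √(1.1² + 0.9²) ≈ 1.4.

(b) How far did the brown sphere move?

2.2

The brown sphere moved from about (11.5, 4.9) to (12.7, 3.1), a distance of √(1.2² + 1.8²) ≈ 2.2.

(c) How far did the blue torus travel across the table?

2.6

The blue torus moved from about (14.1, 1.2) to (14.3, 3.8), a distance of √(0.2² + 2.6²) ≈ 2.6.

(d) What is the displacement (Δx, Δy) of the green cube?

(-1.3, -1.8)

The green cube was at about (11.6, 7.1) and moved to about (10.3, 5.3).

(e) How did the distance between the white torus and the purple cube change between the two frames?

+1.6

The distance was about 1.9 in the first image and 3.5 in the second, so they moved 1.6 units further apart.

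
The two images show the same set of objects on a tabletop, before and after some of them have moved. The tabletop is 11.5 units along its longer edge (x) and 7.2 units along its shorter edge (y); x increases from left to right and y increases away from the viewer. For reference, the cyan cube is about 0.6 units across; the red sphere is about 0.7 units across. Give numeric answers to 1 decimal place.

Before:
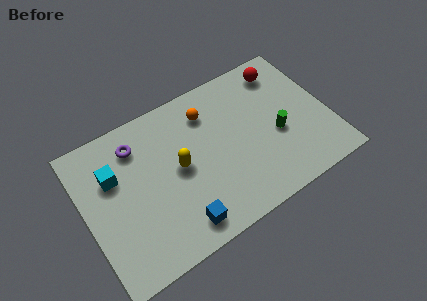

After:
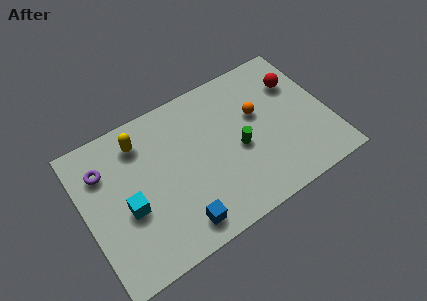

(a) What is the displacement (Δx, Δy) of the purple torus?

(-1.6, -0.4)

From the two frames, the purple torus sits at roughly (2.7, 5.7) before and (1.1, 5.3) after.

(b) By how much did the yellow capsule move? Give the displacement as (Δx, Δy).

(-1.5, 2.1)

From the two frames, the yellow capsule sits at roughly (4.4, 3.7) before and (2.9, 5.8) after.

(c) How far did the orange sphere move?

2.5

The orange sphere was near (6.1, 5.6) before and (8.3, 4.4) after, so it travelled √(2.2² + 1.2²) ≈ 2.5 units.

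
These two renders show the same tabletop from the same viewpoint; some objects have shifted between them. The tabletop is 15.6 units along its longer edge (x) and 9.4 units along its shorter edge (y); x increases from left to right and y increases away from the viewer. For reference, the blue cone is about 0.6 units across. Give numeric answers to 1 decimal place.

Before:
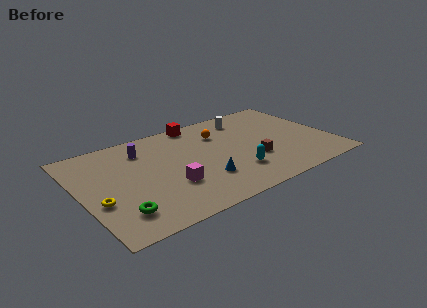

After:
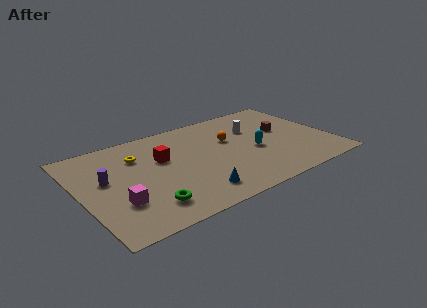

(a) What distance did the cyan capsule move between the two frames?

2.3

From (9.2, 2.5) to (10.8, 4.1), the cyan capsule covered √(1.6² + 1.6²) ≈ 2.3 units.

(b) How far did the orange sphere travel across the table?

1.0

The orange sphere was near (9.0, 6.8) before and (9.5, 5.9) after, so it travelled √(0.5² + 0.9²) ≈ 1.0 units.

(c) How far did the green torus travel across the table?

1.7

The green torus was near (1.9, 2.0) before and (3.6, 1.9) after, so it travelled √(1.7² + 0.1²) ≈ 1.7 units.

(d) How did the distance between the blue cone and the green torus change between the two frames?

-2.4

Before: roughly 5.3 units apart; after: 2.9. That's 2.4 units closer together.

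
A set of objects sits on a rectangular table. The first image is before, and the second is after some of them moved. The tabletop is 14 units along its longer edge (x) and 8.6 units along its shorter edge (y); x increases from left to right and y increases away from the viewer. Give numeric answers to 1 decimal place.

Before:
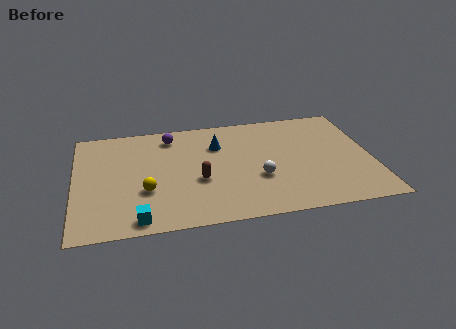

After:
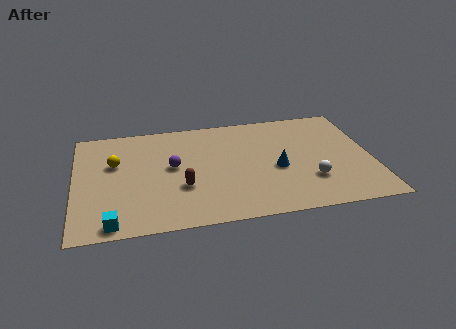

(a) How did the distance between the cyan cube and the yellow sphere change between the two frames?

+2.5

They were about 2.1 units apart before and 4.6 after — 2.5 units further apart.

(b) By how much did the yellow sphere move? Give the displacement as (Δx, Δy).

(-1.4, 2.4)

From the two frames, the yellow sphere sits at roughly (3.3, 3.0) before and (1.9, 5.4) after.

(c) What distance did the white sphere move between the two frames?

2.5

From (8.6, 3.1) to (11.0, 2.5), the white sphere covered √(2.4² + 0.6²) ≈ 2.5 units.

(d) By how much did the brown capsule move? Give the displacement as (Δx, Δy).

(-0.8, -0.4)

The brown capsule started near (5.8, 3.4) and ended near (5.0, 3.0).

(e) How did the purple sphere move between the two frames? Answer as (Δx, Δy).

(0.0, -2.5)

The purple sphere started near (4.6, 7.2) and ended near (4.6, 4.7).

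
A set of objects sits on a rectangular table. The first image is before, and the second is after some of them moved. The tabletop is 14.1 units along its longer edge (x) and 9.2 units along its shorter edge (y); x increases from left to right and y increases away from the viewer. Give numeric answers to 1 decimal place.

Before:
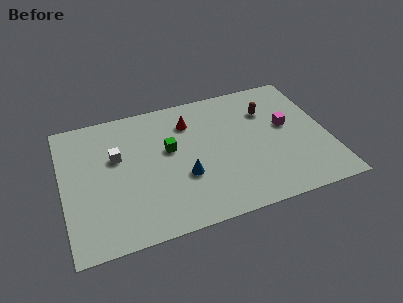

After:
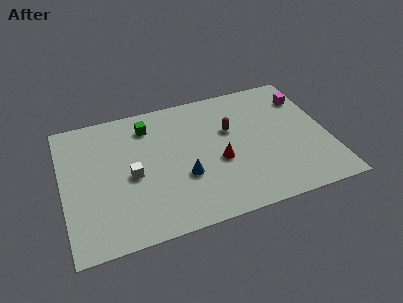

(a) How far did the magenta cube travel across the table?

2.2

The magenta cube was near (12.0, 5.2) before and (13.2, 7.0) after, so it travelled √(1.2² + 1.8²) ≈ 2.2 units.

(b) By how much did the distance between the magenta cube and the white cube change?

+0.9

Before: roughly 9.1 units apart; after: 10.0. That's 0.9 units further apart.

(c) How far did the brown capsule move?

2.2

From (11.1, 6.6) to (9.0, 5.8), the brown capsule covered √(2.1² + 0.8²) ≈ 2.2 units.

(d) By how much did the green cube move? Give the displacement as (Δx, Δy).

(-1.0, 2.0)

The green cube started near (5.7, 5.4) and ended near (4.7, 7.4).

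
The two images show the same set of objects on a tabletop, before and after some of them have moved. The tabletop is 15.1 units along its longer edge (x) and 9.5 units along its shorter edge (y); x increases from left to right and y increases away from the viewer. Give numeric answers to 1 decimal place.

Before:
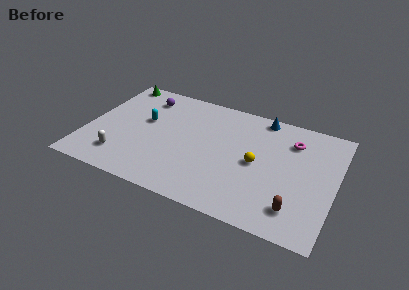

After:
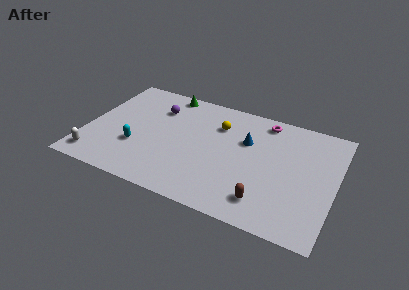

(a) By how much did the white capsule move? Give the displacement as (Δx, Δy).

(-1.5, -0.6)

From the two frames, the white capsule sits at roughly (2.4, 2.0) before and (0.9, 1.4) after.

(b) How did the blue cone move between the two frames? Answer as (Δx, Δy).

(-0.7, -2.4)

The blue cone started near (10.3, 8.6) and ended near (9.6, 6.2).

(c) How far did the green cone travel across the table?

3.2

From (1.2, 8.6) to (4.4, 8.6), the green cone covered √(3.2² + 0.0²) ≈ 3.2 units.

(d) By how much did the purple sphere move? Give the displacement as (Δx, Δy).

(0.9, -0.7)

The purple sphere was at about (3.1, 7.7) and moved to about (4.0, 7.0).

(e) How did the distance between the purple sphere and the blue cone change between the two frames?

-1.6

The distance was about 7.3 in the first image and 5.7 in the second, so they moved 1.6 units closer together.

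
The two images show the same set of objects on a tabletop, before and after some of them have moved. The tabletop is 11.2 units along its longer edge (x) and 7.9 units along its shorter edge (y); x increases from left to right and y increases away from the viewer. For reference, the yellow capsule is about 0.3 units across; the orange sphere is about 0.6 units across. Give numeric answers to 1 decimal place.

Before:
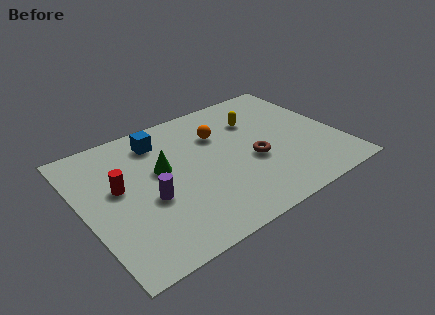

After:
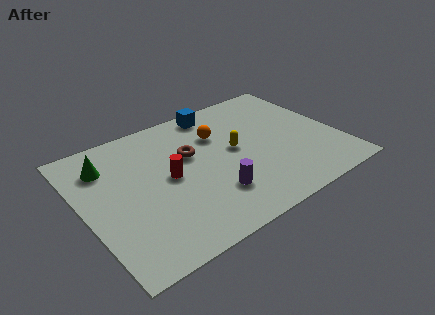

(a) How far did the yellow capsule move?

1.8

From (7.9, 5.6) to (6.7, 4.2), the yellow capsule covered √(1.2² + 1.4²) ≈ 1.8 units.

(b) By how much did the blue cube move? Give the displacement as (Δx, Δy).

(2.7, 0.6)

The blue cube was at about (3.7, 6.4) and moved to about (6.4, 7.0).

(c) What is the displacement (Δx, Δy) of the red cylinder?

(2.1, -0.5)

From the two frames, the red cylinder sits at roughly (1.6, 4.5) before and (3.7, 4.0) after.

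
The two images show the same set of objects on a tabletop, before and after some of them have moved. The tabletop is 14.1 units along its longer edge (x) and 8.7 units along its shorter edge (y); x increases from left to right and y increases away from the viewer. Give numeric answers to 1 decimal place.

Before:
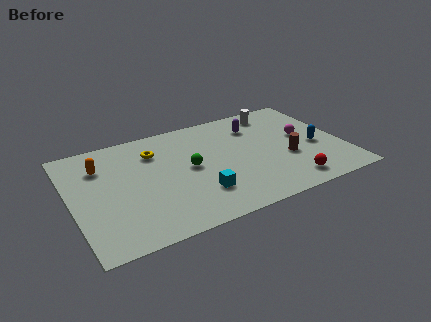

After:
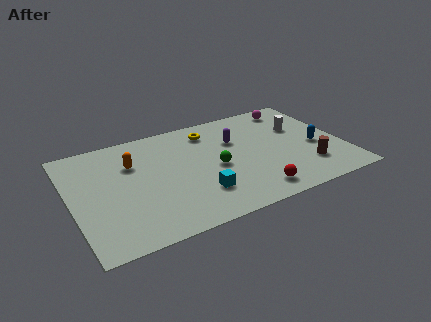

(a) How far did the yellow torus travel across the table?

3.1

The yellow torus moved from about (4.5, 6.5) to (7.5, 7.1), a distance of √(3.0² + 0.6²) ≈ 3.1.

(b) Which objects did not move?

the cyan cube and the blue capsule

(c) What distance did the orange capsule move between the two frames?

1.6

The orange capsule was near (1.7, 6.4) before and (3.3, 6.0) after, so it travelled √(1.6² + 0.4²) ≈ 1.6 units.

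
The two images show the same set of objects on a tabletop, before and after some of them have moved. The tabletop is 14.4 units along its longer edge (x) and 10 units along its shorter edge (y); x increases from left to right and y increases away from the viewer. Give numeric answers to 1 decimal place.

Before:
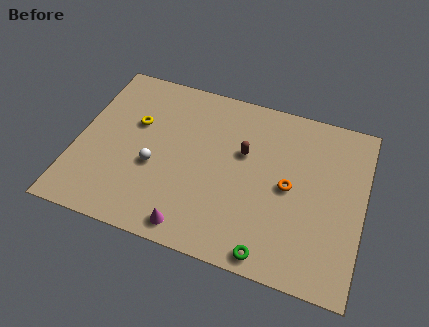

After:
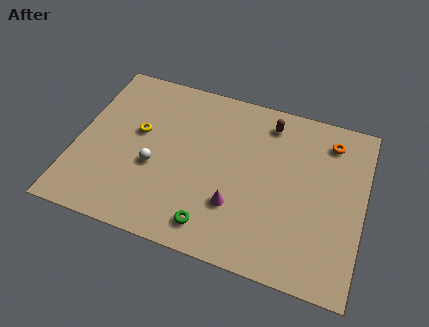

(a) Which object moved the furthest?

the orange torus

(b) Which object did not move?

the white sphere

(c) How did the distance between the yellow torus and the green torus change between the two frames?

-3.1

They were about 9.1 units apart before and 6.0 after — 3.1 units closer together.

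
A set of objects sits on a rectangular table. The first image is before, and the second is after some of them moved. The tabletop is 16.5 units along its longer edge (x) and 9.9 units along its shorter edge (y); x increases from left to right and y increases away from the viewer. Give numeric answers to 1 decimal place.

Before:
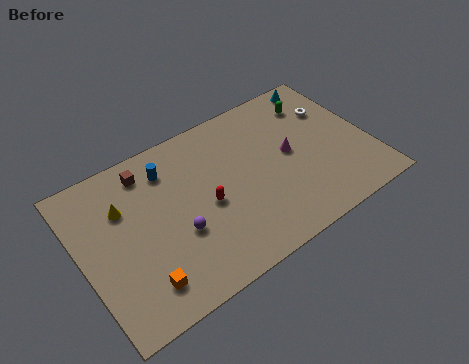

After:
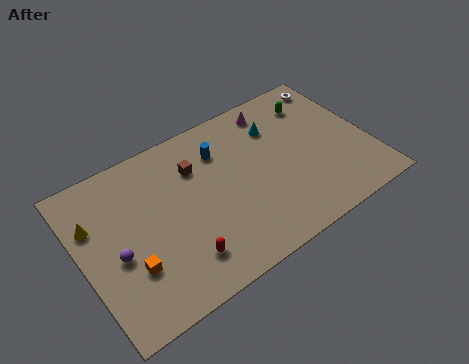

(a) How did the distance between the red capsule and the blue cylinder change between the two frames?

+2.5

They were about 3.7 units apart before and 6.2 after — 2.5 units further apart.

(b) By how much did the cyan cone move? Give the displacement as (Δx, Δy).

(-3.2, -1.6)

The cyan cone started near (14.8, 8.9) and ended near (11.6, 7.3).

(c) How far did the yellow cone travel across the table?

1.7

The yellow cone moved from about (2.6, 6.8) to (0.9, 6.7), a distance of √(1.7² + 0.1²) ≈ 1.7.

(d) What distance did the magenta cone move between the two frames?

3.3

The magenta cone was near (12.0, 5.2) before and (11.7, 8.5) after, so it travelled √(0.3² + 3.3²) ≈ 3.3 units.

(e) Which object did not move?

the green capsule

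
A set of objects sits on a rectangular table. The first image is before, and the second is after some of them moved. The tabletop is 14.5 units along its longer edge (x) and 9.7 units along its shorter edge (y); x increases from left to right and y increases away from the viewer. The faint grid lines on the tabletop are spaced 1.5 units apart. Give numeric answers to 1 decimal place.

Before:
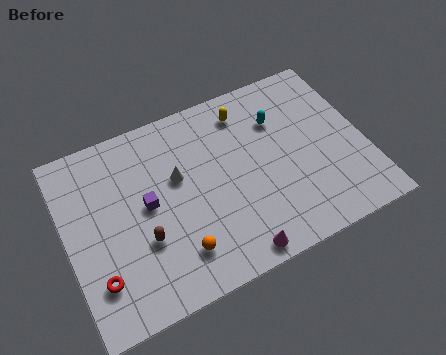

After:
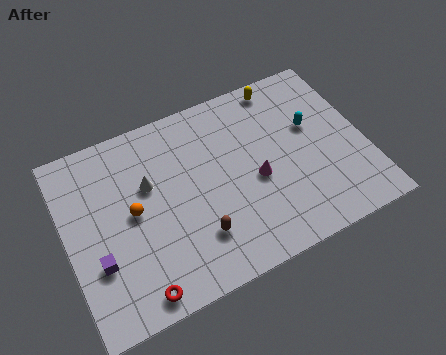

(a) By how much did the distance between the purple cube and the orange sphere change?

-0.6

Before: roughly 3.2 units apart; after: 2.6. That's 0.6 units closer together.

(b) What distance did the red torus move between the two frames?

2.2

From (1.2, 2.4) to (2.9, 1.0), the red torus covered √(1.7² + 1.4²) ≈ 2.2 units.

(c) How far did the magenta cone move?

3.6

The magenta cone was near (7.6, 0.9) before and (9.1, 4.2) after, so it travelled √(1.5² + 3.3²) ≈ 3.6 units.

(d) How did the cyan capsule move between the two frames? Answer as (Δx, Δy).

(1.5, -1.0)

The cyan capsule started near (10.6, 6.9) and ended near (12.1, 5.9).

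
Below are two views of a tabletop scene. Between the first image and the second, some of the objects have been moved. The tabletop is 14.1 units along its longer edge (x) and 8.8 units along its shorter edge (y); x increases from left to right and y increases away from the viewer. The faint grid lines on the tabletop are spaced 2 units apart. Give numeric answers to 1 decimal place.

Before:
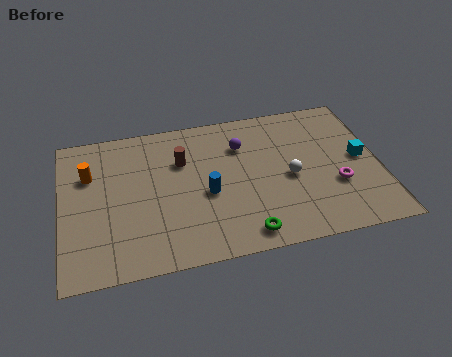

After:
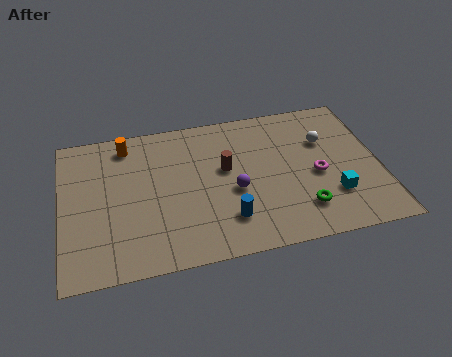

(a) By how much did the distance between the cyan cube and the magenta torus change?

-0.3

Before: roughly 1.8 units apart; after: 1.5. That's 0.3 units closer together.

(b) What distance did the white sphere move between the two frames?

2.5

From (10.1, 4.0) to (11.8, 5.9), the white sphere covered √(1.7² + 1.9²) ≈ 2.5 units.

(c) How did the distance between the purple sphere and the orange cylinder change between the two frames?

-0.8

They were about 6.8 units apart before and 6.0 after — 0.8 units closer together.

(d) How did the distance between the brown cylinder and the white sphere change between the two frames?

-0.5

Before: roughly 5.1 units apart; after: 4.6. That's 0.5 units closer together.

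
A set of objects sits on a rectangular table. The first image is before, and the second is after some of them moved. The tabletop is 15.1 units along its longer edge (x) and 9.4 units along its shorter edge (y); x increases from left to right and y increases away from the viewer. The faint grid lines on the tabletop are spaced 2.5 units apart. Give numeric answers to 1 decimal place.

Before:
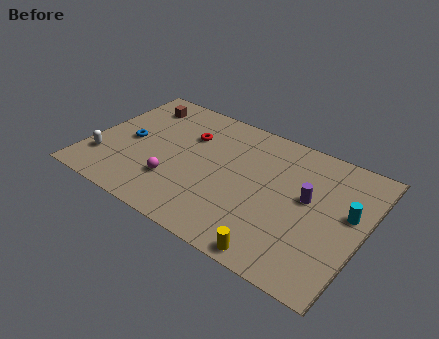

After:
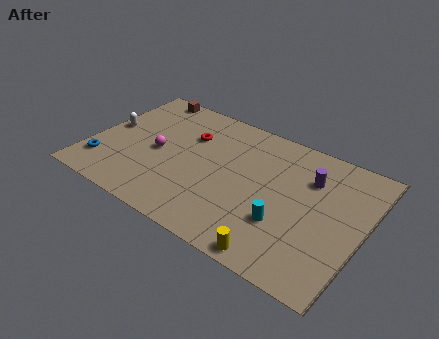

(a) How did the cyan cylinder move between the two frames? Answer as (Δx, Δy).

(-3.1, -2.4)

The cyan cylinder started near (14.2, 5.4) and ended near (11.1, 3.0).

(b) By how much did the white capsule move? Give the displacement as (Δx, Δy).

(-0.2, 2.6)

The white capsule started near (1.0, 2.4) and ended near (0.8, 5.0).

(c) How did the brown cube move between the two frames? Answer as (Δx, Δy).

(0.1, 1.0)

The brown cube started near (2.0, 7.6) and ended near (2.1, 8.6).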